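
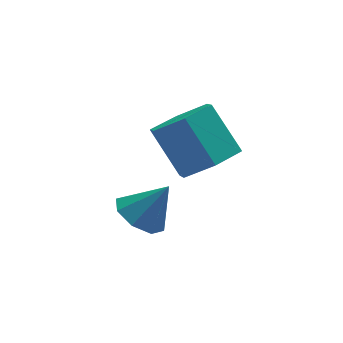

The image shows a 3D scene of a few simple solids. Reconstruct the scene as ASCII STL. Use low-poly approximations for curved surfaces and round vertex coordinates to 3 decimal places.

solid 
facet normal -0.581 0.035 -0.813
outer loop
vertex -2.155 3.141 -1.276
vertex -2.712 3.574 -0.859
vertex -2.059 3.76 -1.318
endloop
endfacet
facet normal 0.981 -0.159 -0.107
outer loop
vertex -2.155 3.141 -1.276
vertex -2.059 3.76 -1.318
vertex -1.928 3.526 0.239
endloop
endfacet
facet normal -0.581 0.035 -0.813
outer loop
vertex -2.059 3.76 -1.318
vertex -2.712 3.574 -0.859
vertex -2.346 4.27 -1.091
endloop
endfacet
facet normal 0.872 0.490 0.000
outer loop
vertex -2.059 3.76 -1.318
vertex -2.346 4.27 -1.091
vertex -1.928 3.526 0.239
endloop
endfacet
facet normal -0.581 0.034 -0.813
outer loop
vertex -2.346 4.27 -1.091
vertex -2.712 3.574 -0.859
vertex -2.848 4.372 -0.728
endloop
endfacet
facet normal 0.417 0.843 0.340
outer loop
vertex -2.346 4.27 -1.091
vertex -2.848 4.372 -0.728
vertex -1.928 3.526 0.239
endloop
endfacet
facet normal -0.582 0.034 -0.812
outer loop
vertex -2.848 4.372 -0.728
vertex -2.712 3.574 -0.859
vertex -3.27 4.006 -0.441
endloop
endfacet
facet normal -0.114 0.691 0.714
outer loop
vertex -2.848 4.372 -0.728
vertex -3.27 4.006 -0.441
vertex -1.928 3.526 0.239
endloop
endfacet
facet normal -0.581 0.036 -0.813
outer loop
vertex -3.27 4.006 -0.441
vertex -2.712 3.574 -0.859
vertex -3.366 3.388 -0.4
endloop
endfacet
facet normal -0.413 0.124 0.902
outer loop
vertex -3.27 4.006 -0.441
vertex -3.366 3.388 -0.4
vertex -1.928 3.526 0.239
endloop
endfacet
facet normal -0.581 0.035 -0.813
outer loop
vertex -3.366 3.388 -0.4
vertex -2.712 3.574 -0.859
vertex -3.079 2.878 -0.627
endloop
endfacet
facet normal -0.303 -0.525 0.796
outer loop
vertex -3.366 3.388 -0.4
vertex -3.079 2.878 -0.627
vertex -1.928 3.526 0.239
endloop
endfacet
facet normal -0.581 0.035 -0.813
outer loop
vertex -3.079 2.878 -0.627
vertex -2.712 3.574 -0.859
vertex -2.577 2.776 -0.99
endloop
endfacet
facet normal 0.151 -0.877 0.456
outer loop
vertex -3.079 2.878 -0.627
vertex -2.577 2.776 -0.99
vertex -1.928 3.526 0.239
endloop
endfacet
facet normal -0.581 0.035 -0.813
outer loop
vertex -2.577 2.776 -0.99
vertex -2.712 3.574 -0.859
vertex -2.155 3.141 -1.276
endloop
endfacet
facet normal 0.683 -0.726 0.082
outer loop
vertex -2.577 2.776 -0.99
vertex -2.155 3.141 -1.276
vertex -1.928 3.526 0.239
endloop
endfacet
facet normal 0.351 -0.581 -0.735
outer loop
vertex -0.117 2.913 1.878
vertex -0.889 3.178 1.3
vertex -0.044 3.712 1.281
endloop
endfacet
facet normal 0.934 0.156 0.323
outer loop
vertex -0.117 2.913 1.878
vertex -0.044 3.712 1.281
vertex -0.699 3.878 3.097
endloop
endfacet
facet normal 0.934 0.155 0.323
outer loop
vertex -0.699 3.878 3.097
vertex -0.044 3.712 1.281
vertex -0.626 4.677 2.501
endloop
endfacet
facet normal -0.351 0.580 0.735
outer loop
vertex -0.699 3.878 3.097
vertex -0.626 4.677 2.501
vertex -1.471 4.142 2.52
endloop
endfacet
facet normal 0.351 -0.581 -0.735
outer loop
vertex -0.044 3.712 1.281
vertex -0.889 3.178 1.3
vertex -0.816 3.977 0.703
endloop
endfacet
facet normal 0.530 0.770 -0.356
outer loop
vertex -0.044 3.712 1.281
vertex -0.816 3.977 0.703
vertex -0.626 4.677 2.501
endloop
endfacet
facet normal 0.530 0.770 -0.356
outer loop
vertex -0.626 4.677 2.501
vertex -0.816 3.977 0.703
vertex -1.398 4.941 1.923
endloop
endfacet
facet normal -0.351 0.581 0.734
outer loop
vertex -0.626 4.677 2.501
vertex -1.398 4.941 1.923
vertex -1.471 4.142 2.52
endloop
endfacet
facet normal 0.350 -0.581 -0.735
outer loop
vertex -0.816 3.977 0.703
vertex -0.889 3.178 1.3
vertex -1.661 3.442 0.723
endloop
endfacet
facet normal -0.405 0.614 -0.678
outer loop
vertex -0.816 3.977 0.703
vertex -1.661 3.442 0.723
vertex -1.398 4.941 1.923
endloop
endfacet
facet normal -0.403 0.614 -0.679
outer loop
vertex -1.398 4.941 1.923
vertex -1.661 3.442 0.723
vertex -2.243 4.407 1.942
endloop
endfacet
facet normal -0.351 0.581 0.735
outer loop
vertex -1.398 4.941 1.923
vertex -2.243 4.407 1.942
vertex -1.471 4.142 2.52
endloop
endfacet
facet normal 0.351 -0.580 -0.735
outer loop
vertex -1.661 3.442 0.723
vertex -0.889 3.178 1.3
vertex -1.734 2.643 1.319
endloop
endfacet
facet normal -0.934 -0.155 -0.323
outer loop
vertex -1.661 3.442 0.723
vertex -1.734 2.643 1.319
vertex -2.243 4.407 1.942
endloop
endfacet
facet normal -0.934 -0.156 -0.322
outer loop
vertex -2.243 4.407 1.942
vertex -1.734 2.643 1.319
vertex -2.316 3.608 2.539
endloop
endfacet
facet normal -0.351 0.581 0.735
outer loop
vertex -2.243 4.407 1.942
vertex -2.316 3.608 2.539
vertex -1.471 4.142 2.52
endloop
endfacet
facet normal 0.351 -0.581 -0.734
outer loop
vertex -1.734 2.643 1.319
vertex -0.889 3.178 1.3
vertex -0.962 2.379 1.897
endloop
endfacet
facet normal -0.530 -0.770 0.356
outer loop
vertex -1.734 2.643 1.319
vertex -0.962 2.379 1.897
vertex -2.316 3.608 2.539
endloop
endfacet
facet normal -0.530 -0.770 0.355
outer loop
vertex -2.316 3.608 2.539
vertex -0.962 2.379 1.897
vertex -1.544 3.343 3.117
endloop
endfacet
facet normal -0.351 0.581 0.735
outer loop
vertex -2.316 3.608 2.539
vertex -1.544 3.343 3.117
vertex -1.471 4.142 2.52
endloop
endfacet
facet normal 0.351 -0.581 -0.735
outer loop
vertex -0.962 2.379 1.897
vertex -0.889 3.178 1.3
vertex -0.117 2.913 1.878
endloop
endfacet
facet normal 0.404 -0.614 0.678
outer loop
vertex -0.962 2.379 1.897
vertex -0.117 2.913 1.878
vertex -1.544 3.343 3.117
endloop
endfacet
facet normal 0.404 -0.613 0.679
outer loop
vertex -1.544 3.343 3.117
vertex -0.117 2.913 1.878
vertex -0.699 3.878 3.097
endloop
endfacet
facet normal -0.350 0.581 0.735
outer loop
vertex -1.544 3.343 3.117
vertex -0.699 3.878 3.097
vertex -1.471 4.142 2.52
endloop
endfacet

endsolid


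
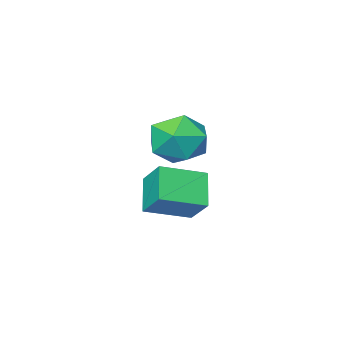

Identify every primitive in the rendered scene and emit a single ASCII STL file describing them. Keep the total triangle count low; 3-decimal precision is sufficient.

solid 
facet normal -0.908 0.308 -0.283
outer loop
vertex -3.645 -1.342 -0.807
vertex -3.055 -0.505 -1.791
vertex -3.706 -2.313 -1.669
endloop
endfacet
facet normal -0.415 -0.589 0.693
outer loop
vertex -2.225 -2.815 -1.209
vertex -3.645 -1.342 -0.807
vertex -3.706 -2.313 -1.669
endloop
endfacet
facet normal -0.908 0.308 -0.283
outer loop
vertex -3.706 -2.313 -1.669
vertex -3.055 -0.505 -1.791
vertex -3.116 -1.476 -2.653
endloop
endfacet
facet normal -0.047 -0.747 -0.663
outer loop
vertex -3.116 -1.476 -2.653
vertex -2.225 -2.815 -1.209
vertex -3.706 -2.313 -1.669
endloop
endfacet
facet normal 0.047 0.747 0.663
outer loop
vertex -3.645 -1.342 -0.807
vertex -1.574 -1.007 -1.331
vertex -3.055 -0.505 -1.791
endloop
endfacet
facet normal -0.415 -0.589 0.693
outer loop
vertex -2.164 -1.844 -0.347
vertex -3.645 -1.342 -0.807
vertex -2.225 -2.815 -1.209
endloop
endfacet
facet normal 0.047 0.747 0.663
outer loop
vertex -2.164 -1.844 -0.347
vertex -1.574 -1.007 -1.331
vertex -3.645 -1.342 -0.807
endloop
endfacet
facet normal 0.415 0.589 -0.693
outer loop
vertex -3.055 -0.505 -1.791
vertex -1.574 -1.007 -1.331
vertex -3.116 -1.476 -2.653
endloop
endfacet
facet normal -0.047 -0.747 -0.663
outer loop
vertex -1.635 -1.978 -2.193
vertex -2.225 -2.815 -1.209
vertex -3.116 -1.476 -2.653
endloop
endfacet
facet normal 0.415 0.589 -0.693
outer loop
vertex -3.116 -1.476 -2.653
vertex -1.574 -1.007 -1.331
vertex -1.635 -1.978 -2.193
endloop
endfacet
facet normal 0.908 -0.308 0.283
outer loop
vertex -1.635 -1.978 -2.193
vertex -2.164 -1.844 -0.347
vertex -2.225 -2.815 -1.209
endloop
endfacet
facet normal 0.908 -0.308 0.283
outer loop
vertex -1.574 -1.007 -1.331
vertex -2.164 -1.844 -0.347
vertex -1.635 -1.978 -2.193
endloop
endfacet
facet normal -0.845 0.534 0.023
outer loop
vertex -2.339 0.347 0.842
vertex -2.578 -0.072 1.777
vertex -2.018 0.817 1.726
endloop
endfacet
facet normal -0.338 0.876 -0.343
outer loop
vertex -2.339 0.347 0.842
vertex -2.018 0.817 1.726
vertex -1.368 0.745 0.903
endloop
endfacet
facet normal -0.131 0.455 -0.881
outer loop
vertex -2.339 0.347 0.842
vertex -1.368 0.745 0.903
vertex -1.526 -0.188 0.445
endloop
endfacet
facet normal -0.511 -0.148 -0.847
outer loop
vertex -2.339 0.347 0.842
vertex -1.526 -0.188 0.445
vertex -2.274 -0.693 0.985
endloop
endfacet
facet normal -0.953 -0.099 -0.288
outer loop
vertex -2.339 0.347 0.842
vertex -2.274 -0.693 0.985
vertex -2.578 -0.072 1.777
endloop
endfacet
facet normal 0.221 0.971 0.090
outer loop
vertex -1.368 0.745 0.903
vertex -2.018 0.817 1.726
vertex -1.006 0.573 1.875
endloop
endfacet
facet normal -0.600 0.417 0.683
outer loop
vertex -2.018 0.817 1.726
vertex -2.578 -0.072 1.777
vertex -1.754 0.068 2.415
endloop
endfacet
facet normal -0.773 -0.608 0.180
outer loop
vertex -2.578 -0.072 1.777
vertex -2.274 -0.693 0.985
vertex -1.912 -0.865 1.957
endloop
endfacet
facet normal -0.059 -0.687 -0.724
outer loop
vertex -2.274 -0.693 0.985
vertex -1.526 -0.188 0.445
vertex -1.262 -0.937 1.134
endloop
endfacet
facet normal 0.555 0.289 -0.780
outer loop
vertex -1.526 -0.188 0.445
vertex -1.368 0.745 0.903
vertex -0.702 -0.048 1.083
endloop
endfacet
facet normal 0.511 0.148 0.847
outer loop
vertex -0.941 -0.467 2.018
vertex -1.006 0.573 1.875
vertex -1.754 0.068 2.415
endloop
endfacet
facet normal 0.131 -0.455 0.881
outer loop
vertex -0.941 -0.467 2.018
vertex -1.754 0.068 2.415
vertex -1.912 -0.865 1.957
endloop
endfacet
facet normal 0.338 -0.876 0.343
outer loop
vertex -0.941 -0.467 2.018
vertex -1.912 -0.865 1.957
vertex -1.262 -0.937 1.134
endloop
endfacet
facet normal 0.845 -0.534 -0.023
outer loop
vertex -0.941 -0.467 2.018
vertex -1.262 -0.937 1.134
vertex -0.702 -0.048 1.083
endloop
endfacet
facet normal 0.953 0.099 0.288
outer loop
vertex -0.941 -0.467 2.018
vertex -0.702 -0.048 1.083
vertex -1.006 0.573 1.875
endloop
endfacet
facet normal 0.059 0.687 0.724
outer loop
vertex -1.754 0.068 2.415
vertex -1.006 0.573 1.875
vertex -2.018 0.817 1.726
endloop
endfacet
facet normal -0.555 -0.289 0.780
outer loop
vertex -1.912 -0.865 1.957
vertex -1.754 0.068 2.415
vertex -2.578 -0.072 1.777
endloop
endfacet
facet normal -0.221 -0.971 -0.090
outer loop
vertex -1.262 -0.937 1.134
vertex -1.912 -0.865 1.957
vertex -2.274 -0.693 0.985
endloop
endfacet
facet normal 0.600 -0.417 -0.683
outer loop
vertex -0.702 -0.048 1.083
vertex -1.262 -0.937 1.134
vertex -1.526 -0.188 0.445
endloop
endfacet
facet normal 0.773 0.608 -0.180
outer loop
vertex -1.006 0.573 1.875
vertex -0.702 -0.048 1.083
vertex -1.368 0.745 0.903
endloop
endfacet

endsolid


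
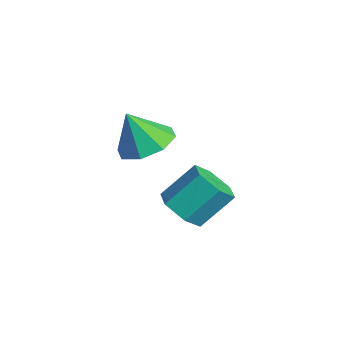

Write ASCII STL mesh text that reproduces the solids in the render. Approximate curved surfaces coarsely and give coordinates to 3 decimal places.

solid 
facet normal 0.161 0.391 -0.906
outer loop
vertex 2.555 -2.96 3.194
vertex 2.166 -3.605 2.846
vertex 1.931 -2.86 3.126
endloop
endfacet
facet normal -0.002 0.554 0.833
outer loop
vertex 2.555 -2.96 3.194
vertex 1.931 -2.86 3.126
vertex 1.974 -4.075 3.934
endloop
endfacet
facet normal 0.161 0.391 -0.906
outer loop
vertex 1.931 -2.86 3.126
vertex 2.166 -3.605 2.846
vertex 1.445 -3.197 2.894
endloop
endfacet
facet normal -0.612 0.423 0.668
outer loop
vertex 1.931 -2.86 3.126
vertex 1.445 -3.197 2.894
vertex 1.974 -4.075 3.934
endloop
endfacet
facet normal 0.160 0.390 -0.907
outer loop
vertex 1.445 -3.197 2.894
vertex 2.166 -3.605 2.846
vertex 1.382 -3.774 2.635
endloop
endfacet
facet normal -0.914 -0.079 0.398
outer loop
vertex 1.445 -3.197 2.894
vertex 1.382 -3.774 2.635
vertex 1.974 -4.075 3.934
endloop
endfacet
facet normal 0.160 0.391 -0.906
outer loop
vertex 1.382 -3.774 2.635
vertex 2.166 -3.605 2.846
vertex 1.778 -4.251 2.499
endloop
endfacet
facet normal -0.731 -0.658 0.181
outer loop
vertex 1.382 -3.774 2.635
vertex 1.778 -4.251 2.499
vertex 1.974 -4.075 3.934
endloop
endfacet
facet normal 0.160 0.391 -0.906
outer loop
vertex 1.778 -4.251 2.499
vertex 2.166 -3.605 2.846
vertex 2.401 -4.351 2.566
endloop
endfacet
facet normal -0.172 -0.975 0.143
outer loop
vertex 1.778 -4.251 2.499
vertex 2.401 -4.351 2.566
vertex 1.974 -4.075 3.934
endloop
endfacet
facet normal 0.161 0.391 -0.906
outer loop
vertex 2.401 -4.351 2.566
vertex 2.166 -3.605 2.846
vertex 2.888 -4.014 2.798
endloop
endfacet
facet normal 0.438 -0.845 0.307
outer loop
vertex 2.401 -4.351 2.566
vertex 2.888 -4.014 2.798
vertex 1.974 -4.075 3.934
endloop
endfacet
facet normal 0.161 0.391 -0.906
outer loop
vertex 2.888 -4.014 2.798
vertex 2.166 -3.605 2.846
vertex 2.951 -3.437 3.058
endloop
endfacet
facet normal 0.741 -0.341 0.578
outer loop
vertex 2.888 -4.014 2.798
vertex 2.951 -3.437 3.058
vertex 1.974 -4.075 3.934
endloop
endfacet
facet normal 0.161 0.392 -0.906
outer loop
vertex 2.951 -3.437 3.058
vertex 2.166 -3.605 2.846
vertex 2.555 -2.96 3.194
endloop
endfacet
facet normal 0.558 0.237 0.795
outer loop
vertex 2.951 -3.437 3.058
vertex 2.555 -2.96 3.194
vertex 1.974 -4.075 3.934
endloop
endfacet
facet normal -0.024 -0.708 -0.706
outer loop
vertex 2.784 -2.378 -0.234
vertex 2.274 -2.738 0.145
vertex 2.078 -2.238 -0.35
endloop
endfacet
facet normal 0.248 0.679 -0.691
outer loop
vertex 2.784 -2.378 -0.234
vertex 2.078 -2.238 -0.35
vertex 2.817 -1.443 0.697
endloop
endfacet
facet normal 0.248 0.679 -0.691
outer loop
vertex 2.817 -1.443 0.697
vertex 2.078 -2.238 -0.35
vertex 2.11 -1.303 0.581
endloop
endfacet
facet normal 0.024 0.708 0.706
outer loop
vertex 2.817 -1.443 0.697
vertex 2.11 -1.303 0.581
vertex 2.306 -1.802 1.075
endloop
endfacet
facet normal -0.024 -0.708 -0.706
outer loop
vertex 2.078 -2.238 -0.35
vertex 2.274 -2.738 0.145
vertex 1.567 -2.597 0.028
endloop
endfacet
facet normal -0.714 0.506 -0.484
outer loop
vertex 2.078 -2.238 -0.35
vertex 1.567 -2.597 0.028
vertex 2.11 -1.303 0.581
endloop
endfacet
facet normal -0.714 0.506 -0.484
outer loop
vertex 2.11 -1.303 0.581
vertex 1.567 -2.597 0.028
vertex 1.599 -1.662 0.959
endloop
endfacet
facet normal 0.024 0.708 0.706
outer loop
vertex 2.11 -1.303 0.581
vertex 1.599 -1.662 0.959
vertex 2.306 -1.802 1.075
endloop
endfacet
facet normal -0.024 -0.708 -0.706
outer loop
vertex 1.567 -2.597 0.028
vertex 2.274 -2.738 0.145
vertex 1.763 -3.097 0.523
endloop
endfacet
facet normal -0.963 -0.173 0.207
outer loop
vertex 1.567 -2.597 0.028
vertex 1.763 -3.097 0.523
vertex 1.599 -1.662 0.959
endloop
endfacet
facet normal -0.963 -0.173 0.208
outer loop
vertex 1.599 -1.662 0.959
vertex 1.763 -3.097 0.523
vertex 1.796 -2.162 1.454
endloop
endfacet
facet normal 0.024 0.708 0.706
outer loop
vertex 1.599 -1.662 0.959
vertex 1.796 -2.162 1.454
vertex 2.306 -1.802 1.075
endloop
endfacet
facet normal -0.024 -0.708 -0.706
outer loop
vertex 1.763 -3.097 0.523
vertex 2.274 -2.738 0.145
vertex 2.47 -3.237 0.639
endloop
endfacet
facet normal -0.248 -0.679 0.691
outer loop
vertex 1.763 -3.097 0.523
vertex 2.47 -3.237 0.639
vertex 1.796 -2.162 1.454
endloop
endfacet
facet normal -0.248 -0.679 0.691
outer loop
vertex 1.796 -2.162 1.454
vertex 2.47 -3.237 0.639
vertex 2.502 -2.302 1.57
endloop
endfacet
facet normal 0.024 0.708 0.706
outer loop
vertex 1.796 -2.162 1.454
vertex 2.502 -2.302 1.57
vertex 2.306 -1.802 1.075
endloop
endfacet
facet normal -0.024 -0.708 -0.706
outer loop
vertex 2.47 -3.237 0.639
vertex 2.274 -2.738 0.145
vertex 2.981 -2.878 0.261
endloop
endfacet
facet normal 0.714 -0.506 0.484
outer loop
vertex 2.47 -3.237 0.639
vertex 2.981 -2.878 0.261
vertex 2.502 -2.302 1.57
endloop
endfacet
facet normal 0.714 -0.506 0.484
outer loop
vertex 2.502 -2.302 1.57
vertex 2.981 -2.878 0.261
vertex 3.013 -1.943 1.192
endloop
endfacet
facet normal 0.024 0.708 0.706
outer loop
vertex 2.502 -2.302 1.57
vertex 3.013 -1.943 1.192
vertex 2.306 -1.802 1.075
endloop
endfacet
facet normal -0.024 -0.708 -0.706
outer loop
vertex 2.981 -2.878 0.261
vertex 2.274 -2.738 0.145
vertex 2.784 -2.378 -0.234
endloop
endfacet
facet normal 0.963 0.174 -0.208
outer loop
vertex 2.981 -2.878 0.261
vertex 2.784 -2.378 -0.234
vertex 3.013 -1.943 1.192
endloop
endfacet
facet normal 0.963 0.172 -0.207
outer loop
vertex 3.013 -1.943 1.192
vertex 2.784 -2.378 -0.234
vertex 2.817 -1.443 0.697
endloop
endfacet
facet normal 0.024 0.708 0.706
outer loop
vertex 3.013 -1.943 1.192
vertex 2.817 -1.443 0.697
vertex 2.306 -1.802 1.075
endloop
endfacet

endsolid


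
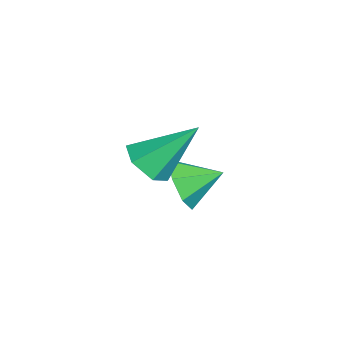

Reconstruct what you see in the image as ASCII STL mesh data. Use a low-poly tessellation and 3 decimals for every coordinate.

solid 
facet normal 0.024 -0.712 -0.702
outer loop
vertex 3.697 -3.121 3.327
vertex 3.181 -2.738 2.921
vertex 3.922 -2.607 2.814
endloop
endfacet
facet normal 0.890 0.061 0.452
outer loop
vertex 3.697 -3.121 3.327
vertex 3.922 -2.607 2.814
vertex 3.139 -1.442 4.199
endloop
endfacet
facet normal 0.024 -0.712 -0.702
outer loop
vertex 3.922 -2.607 2.814
vertex 3.181 -2.738 2.921
vertex 3.406 -2.224 2.408
endloop
endfacet
facet normal 0.682 0.702 -0.205
outer loop
vertex 3.922 -2.607 2.814
vertex 3.406 -2.224 2.408
vertex 3.139 -1.442 4.199
endloop
endfacet
facet normal 0.023 -0.711 -0.702
outer loop
vertex 3.406 -2.224 2.408
vertex 3.181 -2.738 2.921
vertex 2.665 -2.354 2.515
endloop
endfacet
facet normal -0.215 0.883 -0.418
outer loop
vertex 3.406 -2.224 2.408
vertex 2.665 -2.354 2.515
vertex 3.139 -1.442 4.199
endloop
endfacet
facet normal 0.023 -0.711 -0.702
outer loop
vertex 2.665 -2.354 2.515
vertex 3.181 -2.738 2.921
vertex 2.44 -2.868 3.028
endloop
endfacet
facet normal -0.906 0.423 0.026
outer loop
vertex 2.665 -2.354 2.515
vertex 2.44 -2.868 3.028
vertex 3.139 -1.442 4.199
endloop
endfacet
facet normal 0.024 -0.712 -0.702
outer loop
vertex 2.44 -2.868 3.028
vertex 3.181 -2.738 2.921
vertex 2.956 -3.251 3.434
endloop
endfacet
facet normal -0.698 -0.218 0.682
outer loop
vertex 2.44 -2.868 3.028
vertex 2.956 -3.251 3.434
vertex 3.139 -1.442 4.199
endloop
endfacet
facet normal 0.024 -0.712 -0.702
outer loop
vertex 2.956 -3.251 3.434
vertex 3.181 -2.738 2.921
vertex 3.697 -3.121 3.327
endloop
endfacet
facet normal 0.199 -0.399 0.895
outer loop
vertex 2.956 -3.251 3.434
vertex 3.697 -3.121 3.327
vertex 3.139 -1.442 4.199
endloop
endfacet
facet normal -0.025 -0.922 -0.387
outer loop
vertex 1.737 -1.534 0.03
vertex 1.205 -1.788 0.669
vertex 0.999 -1.456 -0.108
endloop
endfacet
facet normal 0.188 0.820 -0.541
outer loop
vertex 1.737 -1.534 0.03
vertex 0.999 -1.456 -0.108
vertex 1.235 -0.692 1.131
endloop
endfacet
facet normal -0.026 -0.922 -0.387
outer loop
vertex 0.999 -1.456 -0.108
vertex 1.205 -1.788 0.669
vertex 0.416 -1.628 0.34
endloop
endfacet
facet normal -0.516 0.769 -0.376
outer loop
vertex 0.999 -1.456 -0.108
vertex 0.416 -1.628 0.34
vertex 1.235 -0.692 1.131
endloop
endfacet
facet normal -0.025 -0.922 -0.388
outer loop
vertex 0.416 -1.628 0.34
vertex 1.205 -1.788 0.669
vertex 0.427 -1.921 1.036
endloop
endfacet
facet normal -0.821 0.522 0.233
outer loop
vertex 0.416 -1.628 0.34
vertex 0.427 -1.921 1.036
vertex 1.235 -0.692 1.131
endloop
endfacet
facet normal -0.025 -0.922 -0.388
outer loop
vertex 0.427 -1.921 1.036
vertex 1.205 -1.788 0.669
vertex 1.024 -2.114 1.456
endloop
endfacet
facet normal -0.497 0.263 0.827
outer loop
vertex 0.427 -1.921 1.036
vertex 1.024 -2.114 1.456
vertex 1.235 -0.692 1.131
endloop
endfacet
facet normal -0.026 -0.921 -0.388
outer loop
vertex 1.024 -2.114 1.456
vertex 1.205 -1.788 0.669
vertex 1.757 -2.062 1.283
endloop
endfacet
facet normal 0.213 0.188 0.959
outer loop
vertex 1.024 -2.114 1.456
vertex 1.757 -2.062 1.283
vertex 1.235 -0.692 1.131
endloop
endfacet
facet normal -0.026 -0.921 -0.388
outer loop
vertex 1.757 -2.062 1.283
vertex 1.205 -1.788 0.669
vertex 2.074 -1.804 0.649
endloop
endfacet
facet normal 0.772 0.353 0.529
outer loop
vertex 1.757 -2.062 1.283
vertex 2.074 -1.804 0.649
vertex 1.235 -0.692 1.131
endloop
endfacet
facet normal -0.026 -0.921 -0.388
outer loop
vertex 2.074 -1.804 0.649
vertex 1.205 -1.788 0.669
vertex 1.737 -1.534 0.03
endloop
endfacet
facet normal 0.761 0.634 -0.138
outer loop
vertex 2.074 -1.804 0.649
vertex 1.737 -1.534 0.03
vertex 1.235 -0.692 1.131
endloop
endfacet

endsolid


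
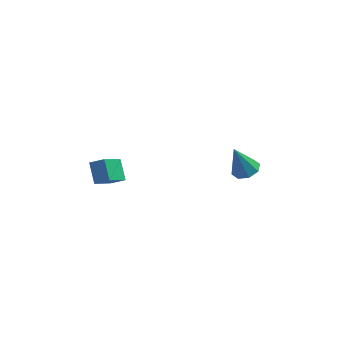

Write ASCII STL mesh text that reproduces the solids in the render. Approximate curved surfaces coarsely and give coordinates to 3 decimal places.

solid 
facet normal 0.358 -0.012 -0.934
outer loop
vertex 4.352 -1.335 1.382
vertex 3.644 -0.892 1.105
vertex 4.439 -0.668 1.407
endloop
endfacet
facet normal 0.720 -0.120 0.684
outer loop
vertex 4.352 -1.335 1.382
vertex 4.439 -0.668 1.407
vertex 2.936 -0.868 2.955
endloop
endfacet
facet normal 0.358 -0.012 -0.934
outer loop
vertex 4.439 -0.668 1.407
vertex 3.644 -0.892 1.105
vertex 4.061 -0.132 1.255
endloop
endfacet
facet normal 0.555 0.564 0.611
outer loop
vertex 4.439 -0.668 1.407
vertex 4.061 -0.132 1.255
vertex 2.936 -0.868 2.955
endloop
endfacet
facet normal 0.358 -0.012 -0.934
outer loop
vertex 4.061 -0.132 1.255
vertex 3.644 -0.892 1.105
vertex 3.438 -0.041 1.015
endloop
endfacet
facet normal -0.015 0.921 0.389
outer loop
vertex 4.061 -0.132 1.255
vertex 3.438 -0.041 1.015
vertex 2.936 -0.868 2.955
endloop
endfacet
facet normal 0.356 -0.013 -0.934
outer loop
vertex 3.438 -0.041 1.015
vertex 3.644 -0.892 1.105
vertex 2.936 -0.449 0.829
endloop
endfacet
facet normal -0.656 0.741 0.146
outer loop
vertex 3.438 -0.041 1.015
vertex 2.936 -0.449 0.829
vertex 2.936 -0.868 2.955
endloop
endfacet
facet normal 0.357 -0.012 -0.934
outer loop
vertex 2.936 -0.449 0.829
vertex 3.644 -0.892 1.105
vertex 2.848 -1.117 0.804
endloop
endfacet
facet normal -0.991 0.130 0.026
outer loop
vertex 2.936 -0.449 0.829
vertex 2.848 -1.117 0.804
vertex 2.936 -0.868 2.955
endloop
endfacet
facet normal 0.357 -0.013 -0.934
outer loop
vertex 2.848 -1.117 0.804
vertex 3.644 -0.892 1.105
vertex 3.227 -1.653 0.956
endloop
endfacet
facet normal -0.825 -0.556 0.098
outer loop
vertex 2.848 -1.117 0.804
vertex 3.227 -1.653 0.956
vertex 2.936 -0.868 2.955
endloop
endfacet
facet normal 0.357 -0.012 -0.934
outer loop
vertex 3.227 -1.653 0.956
vertex 3.644 -0.892 1.105
vertex 3.85 -1.743 1.195
endloop
endfacet
facet normal -0.255 -0.912 0.321
outer loop
vertex 3.227 -1.653 0.956
vertex 3.85 -1.743 1.195
vertex 2.936 -0.868 2.955
endloop
endfacet
facet normal 0.358 -0.012 -0.934
outer loop
vertex 3.85 -1.743 1.195
vertex 3.644 -0.892 1.105
vertex 4.352 -1.335 1.382
endloop
endfacet
facet normal 0.385 -0.731 0.563
outer loop
vertex 3.85 -1.743 1.195
vertex 4.352 -1.335 1.382
vertex 2.936 -0.868 2.955
endloop
endfacet
facet normal -0.904 0.045 -0.426
outer loop
vertex -4.564 -5.129 3.725
vertex -4.916 -4.093 4.581
vertex -3.815 -3.687 2.287
endloop
endfacet
facet normal 0.254 -0.746 -0.615
outer loop
vertex -2.984 -3.727 2.679
vertex -4.564 -5.129 3.725
vertex -3.815 -3.687 2.287
endloop
endfacet
facet normal -0.904 0.044 -0.426
outer loop
vertex -3.815 -3.687 2.287
vertex -4.916 -4.093 4.581
vertex -4.168 -2.65 3.143
endloop
endfacet
facet normal 0.345 0.665 -0.663
outer loop
vertex -4.168 -2.65 3.143
vertex -2.984 -3.727 2.679
vertex -3.815 -3.687 2.287
endloop
endfacet
facet normal -0.345 -0.665 0.663
outer loop
vertex -4.564 -5.129 3.725
vertex -4.085 -4.133 4.973
vertex -4.916 -4.093 4.581
endloop
endfacet
facet normal 0.254 -0.746 -0.616
outer loop
vertex -3.732 -5.17 4.117
vertex -4.564 -5.129 3.725
vertex -2.984 -3.727 2.679
endloop
endfacet
facet normal -0.345 -0.665 0.663
outer loop
vertex -3.732 -5.17 4.117
vertex -4.085 -4.133 4.973
vertex -4.564 -5.129 3.725
endloop
endfacet
facet normal -0.255 0.746 0.616
outer loop
vertex -4.916 -4.093 4.581
vertex -4.085 -4.133 4.973
vertex -4.168 -2.65 3.143
endloop
endfacet
facet normal 0.345 0.665 -0.663
outer loop
vertex -3.336 -2.691 3.535
vertex -2.984 -3.727 2.679
vertex -4.168 -2.65 3.143
endloop
endfacet
facet normal -0.253 0.746 0.616
outer loop
vertex -4.168 -2.65 3.143
vertex -4.085 -4.133 4.973
vertex -3.336 -2.691 3.535
endloop
endfacet
facet normal 0.904 -0.044 0.426
outer loop
vertex -3.336 -2.691 3.535
vertex -3.732 -5.17 4.117
vertex -2.984 -3.727 2.679
endloop
endfacet
facet normal 0.904 -0.044 0.426
outer loop
vertex -4.085 -4.133 4.973
vertex -3.732 -5.17 4.117
vertex -3.336 -2.691 3.535
endloop
endfacet

endsolid


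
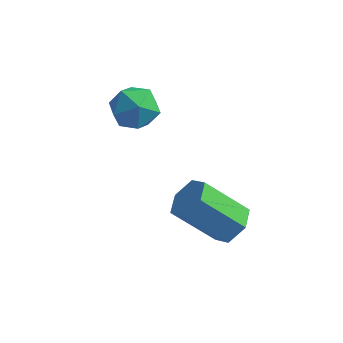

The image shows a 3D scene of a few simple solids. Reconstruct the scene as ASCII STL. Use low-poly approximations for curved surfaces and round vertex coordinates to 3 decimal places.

solid 
facet normal 0.134 0.925 0.355
outer loop
vertex -1.295 3.432 3.474
vertex -2.19 3.375 3.959
vertex -1.336 3.072 4.427
endloop
endfacet
facet normal 0.760 0.597 0.258
outer loop
vertex -1.295 3.432 3.474
vertex -1.336 3.072 4.427
vertex -0.742 2.615 3.735
endloop
endfacet
facet normal 0.806 0.408 -0.429
outer loop
vertex -1.295 3.432 3.474
vertex -0.742 2.615 3.735
vertex -1.23 2.636 2.839
endloop
endfacet
facet normal 0.209 0.620 -0.756
outer loop
vertex -1.295 3.432 3.474
vertex -1.23 2.636 2.839
vertex -2.124 3.106 2.978
endloop
endfacet
facet normal -0.207 0.940 -0.272
outer loop
vertex -1.295 3.432 3.474
vertex -2.124 3.106 2.978
vertex -2.19 3.375 3.959
endloop
endfacet
facet normal 0.759 0.001 0.651
outer loop
vertex -0.742 2.615 3.735
vertex -1.336 3.072 4.427
vertex -1.296 2.054 4.382
endloop
endfacet
facet normal -0.253 0.533 0.807
outer loop
vertex -1.336 3.072 4.427
vertex -2.19 3.375 3.959
vertex -2.19 2.524 4.521
endloop
endfacet
facet normal -0.805 0.556 -0.207
outer loop
vertex -2.19 3.375 3.959
vertex -2.124 3.106 2.978
vertex -2.678 2.545 3.625
endloop
endfacet
facet normal -0.134 0.039 -0.990
outer loop
vertex -2.124 3.106 2.978
vertex -1.23 2.636 2.839
vertex -2.084 2.088 2.933
endloop
endfacet
facet normal 0.833 -0.304 -0.461
outer loop
vertex -1.23 2.636 2.839
vertex -0.742 2.615 3.735
vertex -1.23 1.785 3.401
endloop
endfacet
facet normal -0.209 -0.620 0.756
outer loop
vertex -2.125 1.728 3.886
vertex -1.296 2.054 4.382
vertex -2.19 2.524 4.521
endloop
endfacet
facet normal -0.806 -0.408 0.429
outer loop
vertex -2.125 1.728 3.886
vertex -2.19 2.524 4.521
vertex -2.678 2.545 3.625
endloop
endfacet
facet normal -0.760 -0.597 -0.258
outer loop
vertex -2.125 1.728 3.886
vertex -2.678 2.545 3.625
vertex -2.084 2.088 2.933
endloop
endfacet
facet normal -0.134 -0.925 -0.355
outer loop
vertex -2.125 1.728 3.886
vertex -2.084 2.088 2.933
vertex -1.23 1.785 3.401
endloop
endfacet
facet normal 0.207 -0.940 0.272
outer loop
vertex -2.125 1.728 3.886
vertex -1.23 1.785 3.401
vertex -1.296 2.054 4.382
endloop
endfacet
facet normal 0.134 -0.039 0.990
outer loop
vertex -2.19 2.524 4.521
vertex -1.296 2.054 4.382
vertex -1.336 3.072 4.427
endloop
endfacet
facet normal -0.833 0.304 0.461
outer loop
vertex -2.678 2.545 3.625
vertex -2.19 2.524 4.521
vertex -2.19 3.375 3.959
endloop
endfacet
facet normal -0.759 -0.001 -0.651
outer loop
vertex -2.084 2.088 2.933
vertex -2.678 2.545 3.625
vertex -2.124 3.106 2.978
endloop
endfacet
facet normal 0.253 -0.533 -0.807
outer loop
vertex -1.23 1.785 3.401
vertex -2.084 2.088 2.933
vertex -1.23 2.636 2.839
endloop
endfacet
facet normal 0.805 -0.556 0.207
outer loop
vertex -1.296 2.054 4.382
vertex -1.23 1.785 3.401
vertex -0.742 2.615 3.735
endloop
endfacet
facet normal 0.688 0.228 -0.689
outer loop
vertex 2.947 1.811 0.329
vertex 2.513 1.327 -0.264
vertex 2.324 2.181 -0.17
endloop
endfacet
facet normal 0.160 0.878 0.451
outer loop
vertex 2.947 1.811 0.329
vertex 2.324 2.181 -0.17
vertex 1.461 1.317 1.818
endloop
endfacet
facet normal 0.161 0.878 0.451
outer loop
vertex 1.461 1.317 1.818
vertex 2.324 2.181 -0.17
vertex 0.838 1.688 1.318
endloop
endfacet
facet normal -0.688 -0.228 0.689
outer loop
vertex 1.461 1.317 1.818
vertex 0.838 1.688 1.318
vertex 1.027 0.833 1.224
endloop
endfacet
facet normal 0.688 0.228 -0.689
outer loop
vertex 2.324 2.181 -0.17
vertex 2.513 1.327 -0.264
vertex 1.89 1.697 -0.763
endloop
endfacet
facet normal -0.533 0.803 -0.266
outer loop
vertex 2.324 2.181 -0.17
vertex 1.89 1.697 -0.763
vertex 0.838 1.688 1.318
endloop
endfacet
facet normal -0.533 0.803 -0.266
outer loop
vertex 0.838 1.688 1.318
vertex 1.89 1.697 -0.763
vertex 0.404 1.204 0.725
endloop
endfacet
facet normal -0.688 -0.228 0.689
outer loop
vertex 0.838 1.688 1.318
vertex 0.404 1.204 0.725
vertex 1.027 0.833 1.224
endloop
endfacet
facet normal 0.688 0.229 -0.689
outer loop
vertex 1.89 1.697 -0.763
vertex 2.513 1.327 -0.264
vertex 2.079 0.843 -0.858
endloop
endfacet
facet normal -0.693 -0.074 -0.717
outer loop
vertex 1.89 1.697 -0.763
vertex 2.079 0.843 -0.858
vertex 0.404 1.204 0.725
endloop
endfacet
facet normal -0.693 -0.074 -0.717
outer loop
vertex 0.404 1.204 0.725
vertex 2.079 0.843 -0.858
vertex 0.593 0.349 0.631
endloop
endfacet
facet normal -0.688 -0.228 0.689
outer loop
vertex 0.404 1.204 0.725
vertex 0.593 0.349 0.631
vertex 1.027 0.833 1.224
endloop
endfacet
facet normal 0.688 0.228 -0.689
outer loop
vertex 2.079 0.843 -0.858
vertex 2.513 1.327 -0.264
vertex 2.702 0.472 -0.358
endloop
endfacet
facet normal -0.160 -0.878 -0.451
outer loop
vertex 2.079 0.843 -0.858
vertex 2.702 0.472 -0.358
vertex 0.593 0.349 0.631
endloop
endfacet
facet normal -0.160 -0.878 -0.451
outer loop
vertex 0.593 0.349 0.631
vertex 2.702 0.472 -0.358
vertex 1.216 -0.021 1.13
endloop
endfacet
facet normal -0.688 -0.228 0.689
outer loop
vertex 0.593 0.349 0.631
vertex 1.216 -0.021 1.13
vertex 1.027 0.833 1.224
endloop
endfacet
facet normal 0.688 0.228 -0.689
outer loop
vertex 2.702 0.472 -0.358
vertex 2.513 1.327 -0.264
vertex 3.136 0.956 0.235
endloop
endfacet
facet normal 0.533 -0.803 0.266
outer loop
vertex 2.702 0.472 -0.358
vertex 3.136 0.956 0.235
vertex 1.216 -0.021 1.13
endloop
endfacet
facet normal 0.533 -0.803 0.266
outer loop
vertex 1.216 -0.021 1.13
vertex 3.136 0.956 0.235
vertex 1.65 0.463 1.723
endloop
endfacet
facet normal -0.688 -0.228 0.689
outer loop
vertex 1.216 -0.021 1.13
vertex 1.65 0.463 1.723
vertex 1.027 0.833 1.224
endloop
endfacet
facet normal 0.688 0.228 -0.689
outer loop
vertex 3.136 0.956 0.235
vertex 2.513 1.327 -0.264
vertex 2.947 1.811 0.329
endloop
endfacet
facet normal 0.693 0.074 0.717
outer loop
vertex 3.136 0.956 0.235
vertex 2.947 1.811 0.329
vertex 1.65 0.463 1.723
endloop
endfacet
facet normal 0.694 0.074 0.717
outer loop
vertex 1.65 0.463 1.723
vertex 2.947 1.811 0.329
vertex 1.461 1.317 1.818
endloop
endfacet
facet normal -0.688 -0.229 0.689
outer loop
vertex 1.65 0.463 1.723
vertex 1.461 1.317 1.818
vertex 1.027 0.833 1.224
endloop
endfacet

endsolid


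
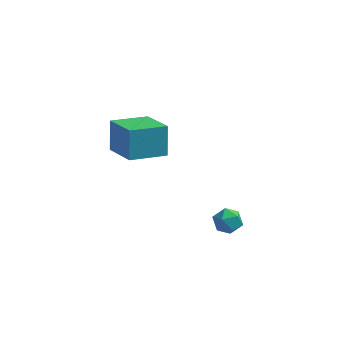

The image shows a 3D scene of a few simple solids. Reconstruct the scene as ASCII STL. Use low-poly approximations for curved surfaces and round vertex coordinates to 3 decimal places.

solid 
facet normal -0.133 0.848 0.512
outer loop
vertex 2.853 -0.508 -1.854
vertex 3.044 -0.859 -1.223
vertex 3.568 -0.526 -1.638
endloop
endfacet
facet normal 0.073 0.985 -0.159
outer loop
vertex 2.853 -0.508 -1.854
vertex 3.568 -0.526 -1.638
vertex 3.392 -0.629 -2.356
endloop
endfacet
facet normal -0.404 0.690 -0.600
outer loop
vertex 2.853 -0.508 -1.854
vertex 3.392 -0.629 -2.356
vertex 2.759 -1.025 -2.385
endloop
endfacet
facet normal -0.906 0.372 -0.201
outer loop
vertex 2.853 -0.508 -1.854
vertex 2.759 -1.025 -2.385
vertex 2.545 -1.167 -1.684
endloop
endfacet
facet normal -0.738 0.470 0.485
outer loop
vertex 2.853 -0.508 -1.854
vertex 2.545 -1.167 -1.684
vertex 3.044 -0.859 -1.223
endloop
endfacet
facet normal 0.700 0.662 -0.267
outer loop
vertex 3.392 -0.629 -2.356
vertex 3.568 -0.526 -1.638
vertex 3.915 -1.053 -2.036
endloop
endfacet
facet normal 0.366 0.443 0.818
outer loop
vertex 3.568 -0.526 -1.638
vertex 3.044 -0.859 -1.223
vertex 3.701 -1.195 -1.335
endloop
endfacet
facet normal -0.610 -0.169 0.774
outer loop
vertex 3.044 -0.859 -1.223
vertex 2.545 -1.167 -1.684
vertex 3.068 -1.591 -1.364
endloop
endfacet
facet normal -0.883 -0.328 -0.336
outer loop
vertex 2.545 -1.167 -1.684
vertex 2.759 -1.025 -2.385
vertex 2.892 -1.694 -2.082
endloop
endfacet
facet normal -0.072 0.186 -0.980
outer loop
vertex 2.759 -1.025 -2.385
vertex 3.392 -0.629 -2.356
vertex 3.416 -1.361 -2.497
endloop
endfacet
facet normal 0.906 -0.372 0.201
outer loop
vertex 3.607 -1.712 -1.866
vertex 3.915 -1.053 -2.036
vertex 3.701 -1.195 -1.335
endloop
endfacet
facet normal 0.404 -0.690 0.600
outer loop
vertex 3.607 -1.712 -1.866
vertex 3.701 -1.195 -1.335
vertex 3.068 -1.591 -1.364
endloop
endfacet
facet normal -0.073 -0.985 0.159
outer loop
vertex 3.607 -1.712 -1.866
vertex 3.068 -1.591 -1.364
vertex 2.892 -1.694 -2.082
endloop
endfacet
facet normal 0.133 -0.848 -0.512
outer loop
vertex 3.607 -1.712 -1.866
vertex 2.892 -1.694 -2.082
vertex 3.416 -1.361 -2.497
endloop
endfacet
facet normal 0.738 -0.470 -0.485
outer loop
vertex 3.607 -1.712 -1.866
vertex 3.416 -1.361 -2.497
vertex 3.915 -1.053 -2.036
endloop
endfacet
facet normal 0.883 0.328 0.336
outer loop
vertex 3.701 -1.195 -1.335
vertex 3.915 -1.053 -2.036
vertex 3.568 -0.526 -1.638
endloop
endfacet
facet normal 0.072 -0.186 0.980
outer loop
vertex 3.068 -1.591 -1.364
vertex 3.701 -1.195 -1.335
vertex 3.044 -0.859 -1.223
endloop
endfacet
facet normal -0.700 -0.662 0.267
outer loop
vertex 2.892 -1.694 -2.082
vertex 3.068 -1.591 -1.364
vertex 2.545 -1.167 -1.684
endloop
endfacet
facet normal -0.366 -0.443 -0.818
outer loop
vertex 3.416 -1.361 -2.497
vertex 2.892 -1.694 -2.082
vertex 2.759 -1.025 -2.385
endloop
endfacet
facet normal 0.610 0.169 -0.774
outer loop
vertex 3.915 -1.053 -2.036
vertex 3.416 -1.361 -2.497
vertex 3.392 -0.629 -2.356
endloop
endfacet
facet normal -0.753 -0.631 0.188
outer loop
vertex -2.374 2.728 0.012
vertex -3.754 4.153 -0.735
vertex -2.21 2.065 -1.555
endloop
endfacet
facet normal 0.651 -0.672 0.353
outer loop
vertex -0.726 3.307 -1.925
vertex -2.374 2.728 0.012
vertex -2.21 2.065 -1.555
endloop
endfacet
facet normal -0.753 -0.631 0.188
outer loop
vertex -2.21 2.065 -1.555
vertex -3.754 4.153 -0.735
vertex -3.59 3.49 -2.302
endloop
endfacet
facet normal 0.096 -0.388 -0.917
outer loop
vertex -3.59 3.49 -2.302
vertex -0.726 3.307 -1.925
vertex -2.21 2.065 -1.555
endloop
endfacet
facet normal -0.096 0.388 0.917
outer loop
vertex -2.374 2.728 0.012
vertex -2.27 5.395 -1.105
vertex -3.754 4.153 -0.735
endloop
endfacet
facet normal 0.651 -0.672 0.353
outer loop
vertex -0.89 3.97 -0.358
vertex -2.374 2.728 0.012
vertex -0.726 3.307 -1.925
endloop
endfacet
facet normal -0.096 0.388 0.917
outer loop
vertex -0.89 3.97 -0.358
vertex -2.27 5.395 -1.105
vertex -2.374 2.728 0.012
endloop
endfacet
facet normal -0.651 0.672 -0.353
outer loop
vertex -3.754 4.153 -0.735
vertex -2.27 5.395 -1.105
vertex -3.59 3.49 -2.302
endloop
endfacet
facet normal 0.096 -0.388 -0.917
outer loop
vertex -2.106 4.732 -2.672
vertex -0.726 3.307 -1.925
vertex -3.59 3.49 -2.302
endloop
endfacet
facet normal -0.651 0.672 -0.353
outer loop
vertex -3.59 3.49 -2.302
vertex -2.27 5.395 -1.105
vertex -2.106 4.732 -2.672
endloop
endfacet
facet normal 0.753 0.631 -0.188
outer loop
vertex -2.106 4.732 -2.672
vertex -0.89 3.97 -0.358
vertex -0.726 3.307 -1.925
endloop
endfacet
facet normal 0.753 0.631 -0.188
outer loop
vertex -2.27 5.395 -1.105
vertex -0.89 3.97 -0.358
vertex -2.106 4.732 -2.672
endloop
endfacet

endsolid


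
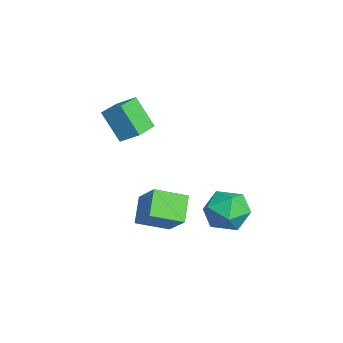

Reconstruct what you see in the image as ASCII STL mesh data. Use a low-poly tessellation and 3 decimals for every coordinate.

solid 
facet normal -0.427 -0.389 0.816
outer loop
vertex -0.03 -3.597 2.744
vertex -1.027 -2.825 2.59
vertex -0.497 -4.317 2.157
endloop
endfacet
facet normal 0.785 -0.608 0.121
outer loop
vertex 0.207 -3.675 0.81
vertex -0.03 -3.597 2.744
vertex -0.497 -4.317 2.157
endloop
endfacet
facet normal -0.427 -0.389 0.816
outer loop
vertex -0.497 -4.317 2.157
vertex -1.027 -2.825 2.59
vertex -1.494 -3.545 2.003
endloop
endfacet
facet normal -0.449 -0.692 -0.565
outer loop
vertex -1.494 -3.545 2.003
vertex 0.207 -3.675 0.81
vertex -0.497 -4.317 2.157
endloop
endfacet
facet normal 0.449 0.692 0.565
outer loop
vertex -0.03 -3.597 2.744
vertex -0.323 -2.183 1.243
vertex -1.027 -2.825 2.59
endloop
endfacet
facet normal 0.785 -0.608 0.121
outer loop
vertex 0.674 -2.955 1.397
vertex -0.03 -3.597 2.744
vertex 0.207 -3.675 0.81
endloop
endfacet
facet normal 0.449 0.692 0.565
outer loop
vertex 0.674 -2.955 1.397
vertex -0.323 -2.183 1.243
vertex -0.03 -3.597 2.744
endloop
endfacet
facet normal -0.785 0.608 -0.121
outer loop
vertex -1.027 -2.825 2.59
vertex -0.323 -2.183 1.243
vertex -1.494 -3.545 2.003
endloop
endfacet
facet normal -0.449 -0.692 -0.565
outer loop
vertex -0.79 -2.903 0.656
vertex 0.207 -3.675 0.81
vertex -1.494 -3.545 2.003
endloop
endfacet
facet normal -0.785 0.608 -0.121
outer loop
vertex -1.494 -3.545 2.003
vertex -0.323 -2.183 1.243
vertex -0.79 -2.903 0.656
endloop
endfacet
facet normal 0.427 0.389 -0.816
outer loop
vertex -0.79 -2.903 0.656
vertex 0.674 -2.955 1.397
vertex 0.207 -3.675 0.81
endloop
endfacet
facet normal 0.427 0.389 -0.816
outer loop
vertex -0.323 -2.183 1.243
vertex 0.674 -2.955 1.397
vertex -0.79 -2.903 0.656
endloop
endfacet
facet normal -0.714 0.698 -0.052
outer loop
vertex 1.122 1.352 -3.54
vertex 0.372 0.613 -3.176
vertex 0.934 1.242 -2.447
endloop
endfacet
facet normal -0.078 0.993 0.086
outer loop
vertex 1.122 1.352 -3.54
vertex 0.934 1.242 -2.447
vertex 1.976 1.357 -2.824
endloop
endfacet
facet normal 0.367 0.818 -0.443
outer loop
vertex 1.122 1.352 -3.54
vertex 1.976 1.357 -2.824
vertex 2.059 0.799 -3.785
endloop
endfacet
facet normal 0.007 0.415 -0.910
outer loop
vertex 1.122 1.352 -3.54
vertex 2.059 0.799 -3.785
vertex 1.067 0.339 -4.003
endloop
endfacet
facet normal -0.661 0.341 -0.668
outer loop
vertex 1.122 1.352 -3.54
vertex 1.067 0.339 -4.003
vertex 0.372 0.613 -3.176
endloop
endfacet
facet normal 0.172 0.704 0.689
outer loop
vertex 1.976 1.357 -2.824
vertex 0.934 1.242 -2.447
vertex 1.753 0.621 -2.017
endloop
endfacet
facet normal -0.856 0.228 0.463
outer loop
vertex 0.934 1.242 -2.447
vertex 0.372 0.613 -3.176
vertex 0.761 0.161 -2.235
endloop
endfacet
facet normal -0.771 -0.350 -0.532
outer loop
vertex 0.372 0.613 -3.176
vertex 1.067 0.339 -4.003
vertex 0.844 -0.397 -3.196
endloop
endfacet
facet normal 0.310 -0.230 -0.923
outer loop
vertex 1.067 0.339 -4.003
vertex 2.059 0.799 -3.785
vertex 1.886 -0.282 -3.573
endloop
endfacet
facet normal 0.892 0.420 -0.167
outer loop
vertex 2.059 0.799 -3.785
vertex 1.976 1.357 -2.824
vertex 2.448 0.347 -2.844
endloop
endfacet
facet normal -0.007 -0.415 0.910
outer loop
vertex 1.698 -0.392 -2.48
vertex 1.753 0.621 -2.017
vertex 0.761 0.161 -2.235
endloop
endfacet
facet normal -0.367 -0.818 0.443
outer loop
vertex 1.698 -0.392 -2.48
vertex 0.761 0.161 -2.235
vertex 0.844 -0.397 -3.196
endloop
endfacet
facet normal 0.078 -0.993 -0.086
outer loop
vertex 1.698 -0.392 -2.48
vertex 0.844 -0.397 -3.196
vertex 1.886 -0.282 -3.573
endloop
endfacet
facet normal 0.714 -0.698 0.052
outer loop
vertex 1.698 -0.392 -2.48
vertex 1.886 -0.282 -3.573
vertex 2.448 0.347 -2.844
endloop
endfacet
facet normal 0.661 -0.341 0.668
outer loop
vertex 1.698 -0.392 -2.48
vertex 2.448 0.347 -2.844
vertex 1.753 0.621 -2.017
endloop
endfacet
facet normal -0.310 0.230 0.923
outer loop
vertex 0.761 0.161 -2.235
vertex 1.753 0.621 -2.017
vertex 0.934 1.242 -2.447
endloop
endfacet
facet normal -0.892 -0.420 0.167
outer loop
vertex 0.844 -0.397 -3.196
vertex 0.761 0.161 -2.235
vertex 0.372 0.613 -3.176
endloop
endfacet
facet normal -0.172 -0.704 -0.689
outer loop
vertex 1.886 -0.282 -3.573
vertex 0.844 -0.397 -3.196
vertex 1.067 0.339 -4.003
endloop
endfacet
facet normal 0.856 -0.228 -0.463
outer loop
vertex 2.448 0.347 -2.844
vertex 1.886 -0.282 -3.573
vertex 2.059 0.799 -3.785
endloop
endfacet
facet normal 0.771 0.350 0.532
outer loop
vertex 1.753 0.621 -2.017
vertex 2.448 0.347 -2.844
vertex 1.976 1.357 -2.824
endloop
endfacet
facet normal -0.738 0.248 0.628
outer loop
vertex 1.862 -2.578 -1.071
vertex 1.876 -1.177 -1.607
vertex 0.741 -3.006 -2.219
endloop
endfacet
facet normal -0.009 -0.934 0.357
outer loop
vertex 1.744 -3.343 -3.073
vertex 1.862 -2.578 -1.071
vertex 0.741 -3.006 -2.219
endloop
endfacet
facet normal -0.738 0.248 0.628
outer loop
vertex 0.741 -3.006 -2.219
vertex 1.876 -1.177 -1.607
vertex 0.755 -1.605 -2.755
endloop
endfacet
facet normal -0.675 -0.258 -0.691
outer loop
vertex 0.755 -1.605 -2.755
vertex 1.744 -3.343 -3.073
vertex 0.741 -3.006 -2.219
endloop
endfacet
facet normal 0.675 0.258 0.691
outer loop
vertex 1.862 -2.578 -1.071
vertex 2.879 -1.514 -2.461
vertex 1.876 -1.177 -1.607
endloop
endfacet
facet normal -0.009 -0.934 0.357
outer loop
vertex 2.865 -2.915 -1.925
vertex 1.862 -2.578 -1.071
vertex 1.744 -3.343 -3.073
endloop
endfacet
facet normal 0.675 0.258 0.691
outer loop
vertex 2.865 -2.915 -1.925
vertex 2.879 -1.514 -2.461
vertex 1.862 -2.578 -1.071
endloop
endfacet
facet normal 0.009 0.934 -0.357
outer loop
vertex 1.876 -1.177 -1.607
vertex 2.879 -1.514 -2.461
vertex 0.755 -1.605 -2.755
endloop
endfacet
facet normal -0.675 -0.258 -0.691
outer loop
vertex 1.758 -1.942 -3.609
vertex 1.744 -3.343 -3.073
vertex 0.755 -1.605 -2.755
endloop
endfacet
facet normal 0.009 0.934 -0.357
outer loop
vertex 0.755 -1.605 -2.755
vertex 2.879 -1.514 -2.461
vertex 1.758 -1.942 -3.609
endloop
endfacet
facet normal 0.738 -0.248 -0.628
outer loop
vertex 1.758 -1.942 -3.609
vertex 2.865 -2.915 -1.925
vertex 1.744 -3.343 -3.073
endloop
endfacet
facet normal 0.738 -0.248 -0.628
outer loop
vertex 2.879 -1.514 -2.461
vertex 2.865 -2.915 -1.925
vertex 1.758 -1.942 -3.609
endloop
endfacet

endsolid


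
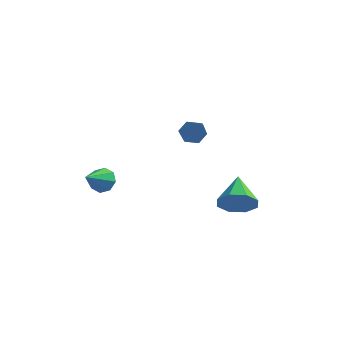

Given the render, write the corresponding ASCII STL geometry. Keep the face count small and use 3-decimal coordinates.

solid 
facet normal -0.397 0.594 -0.700
outer loop
vertex 0.896 3.968 2.5
vertex 0.54 4.227 2.922
vertex 1.092 4.458 2.805
endloop
endfacet
facet normal 0.930 -0.169 -0.326
outer loop
vertex 0.896 3.968 2.5
vertex 1.092 4.458 2.805
vertex 1.38 2.973 4.398
endloop
endfacet
facet normal -0.397 0.596 -0.698
outer loop
vertex 1.092 4.458 2.805
vertex 0.54 4.227 2.922
vertex 0.737 4.717 3.228
endloop
endfacet
facet normal 0.784 0.518 0.341
outer loop
vertex 1.092 4.458 2.805
vertex 0.737 4.717 3.228
vertex 1.38 2.973 4.398
endloop
endfacet
facet normal -0.397 0.596 -0.698
outer loop
vertex 0.737 4.717 3.228
vertex 0.54 4.227 2.922
vertex 0.185 4.486 3.345
endloop
endfacet
facet normal -0.050 0.544 0.838
outer loop
vertex 0.737 4.717 3.228
vertex 0.185 4.486 3.345
vertex 1.38 2.973 4.398
endloop
endfacet
facet normal -0.399 0.594 -0.699
outer loop
vertex 0.185 4.486 3.345
vertex 0.54 4.227 2.922
vertex -0.012 3.995 3.04
endloop
endfacet
facet normal -0.737 -0.118 0.666
outer loop
vertex 0.185 4.486 3.345
vertex -0.012 3.995 3.04
vertex 1.38 2.973 4.398
endloop
endfacet
facet normal -0.399 0.593 -0.699
outer loop
vertex -0.012 3.995 3.04
vertex 0.54 4.227 2.922
vertex 0.344 3.736 2.617
endloop
endfacet
facet normal -0.590 -0.807 -0.002
outer loop
vertex -0.012 3.995 3.04
vertex 0.344 3.736 2.617
vertex 1.38 2.973 4.398
endloop
endfacet
facet normal -0.398 0.593 -0.700
outer loop
vertex 0.344 3.736 2.617
vertex 0.54 4.227 2.922
vertex 0.896 3.968 2.5
endloop
endfacet
facet normal 0.244 -0.832 -0.498
outer loop
vertex 0.344 3.736 2.617
vertex 0.896 3.968 2.5
vertex 1.38 2.973 4.398
endloop
endfacet
facet normal 0.259 -0.877 -0.405
outer loop
vertex 3.418 2.541 0.769
vertex 2.978 2.764 0.004
vertex 3.827 2.872 0.313
endloop
endfacet
facet normal 0.560 0.345 0.753
outer loop
vertex 3.418 2.541 0.769
vertex 3.827 2.872 0.313
vertex 2.562 4.176 0.656
endloop
endfacet
facet normal 0.259 -0.877 -0.405
outer loop
vertex 3.827 2.872 0.313
vertex 2.978 2.764 0.004
vertex 3.739 3.14 -0.324
endloop
endfacet
facet normal 0.729 0.661 0.177
outer loop
vertex 3.827 2.872 0.313
vertex 3.739 3.14 -0.324
vertex 2.562 4.176 0.656
endloop
endfacet
facet normal 0.259 -0.877 -0.405
outer loop
vertex 3.739 3.14 -0.324
vertex 2.978 2.764 0.004
vertex 3.206 3.188 -0.769
endloop
endfacet
facet normal 0.402 0.827 -0.392
outer loop
vertex 3.739 3.14 -0.324
vertex 3.206 3.188 -0.769
vertex 2.562 4.176 0.656
endloop
endfacet
facet normal 0.259 -0.877 -0.405
outer loop
vertex 3.206 3.188 -0.769
vertex 2.978 2.764 0.004
vertex 2.539 2.987 -0.761
endloop
endfacet
facet normal -0.233 0.747 -0.623
outer loop
vertex 3.206 3.188 -0.769
vertex 2.539 2.987 -0.761
vertex 2.562 4.176 0.656
endloop
endfacet
facet normal 0.259 -0.877 -0.404
outer loop
vertex 2.539 2.987 -0.761
vertex 2.978 2.764 0.004
vertex 2.129 2.656 -0.305
endloop
endfacet
facet normal -0.799 0.467 -0.379
outer loop
vertex 2.539 2.987 -0.761
vertex 2.129 2.656 -0.305
vertex 2.562 4.176 0.656
endloop
endfacet
facet normal 0.259 -0.877 -0.405
outer loop
vertex 2.129 2.656 -0.305
vertex 2.978 2.764 0.004
vertex 2.217 2.388 0.332
endloop
endfacet
facet normal -0.969 0.151 0.197
outer loop
vertex 2.129 2.656 -0.305
vertex 2.217 2.388 0.332
vertex 2.562 4.176 0.656
endloop
endfacet
facet normal 0.259 -0.877 -0.405
outer loop
vertex 2.217 2.388 0.332
vertex 2.978 2.764 0.004
vertex 2.751 2.34 0.777
endloop
endfacet
facet normal -0.641 -0.015 0.767
outer loop
vertex 2.217 2.388 0.332
vertex 2.751 2.34 0.777
vertex 2.562 4.176 0.656
endloop
endfacet
facet normal 0.259 -0.877 -0.405
outer loop
vertex 2.751 2.34 0.777
vertex 2.978 2.764 0.004
vertex 3.418 2.541 0.769
endloop
endfacet
facet normal -0.008 0.065 0.998
outer loop
vertex 2.751 2.34 0.777
vertex 3.418 2.541 0.769
vertex 2.562 4.176 0.656
endloop
endfacet
facet normal 0.235 0.771 -0.592
outer loop
vertex -2.023 1.663 1.51
vertex -2.438 1.452 1.071
vertex -2.472 1.848 1.573
endloop
endfacet
facet normal 0.205 0.168 0.964
outer loop
vertex -2.023 1.663 1.51
vertex -2.472 1.848 1.573
vertex -2.762 0.388 1.889
endloop
endfacet
facet normal 0.234 0.771 -0.592
outer loop
vertex -2.472 1.848 1.573
vertex -2.438 1.452 1.071
vertex -2.902 1.801 1.342
endloop
endfacet
facet normal -0.478 0.275 0.834
outer loop
vertex -2.472 1.848 1.573
vertex -2.902 1.801 1.342
vertex -2.762 0.388 1.889
endloop
endfacet
facet normal 0.234 0.771 -0.593
outer loop
vertex -2.902 1.801 1.342
vertex -2.438 1.452 1.071
vertex -3.06 1.549 0.952
endloop
endfacet
facet normal -0.935 0.043 0.351
outer loop
vertex -2.902 1.801 1.342
vertex -3.06 1.549 0.952
vertex -2.762 0.388 1.889
endloop
endfacet
facet normal 0.234 0.771 -0.592
outer loop
vertex -3.06 1.549 0.952
vertex -2.438 1.452 1.071
vertex -2.854 1.241 0.632
endloop
endfacet
facet normal -0.898 -0.392 -0.200
outer loop
vertex -3.06 1.549 0.952
vertex -2.854 1.241 0.632
vertex -2.762 0.388 1.889
endloop
endfacet
facet normal 0.234 0.771 -0.593
outer loop
vertex -2.854 1.241 0.632
vertex -2.438 1.452 1.071
vertex -2.405 1.056 0.569
endloop
endfacet
facet normal -0.389 -0.775 -0.498
outer loop
vertex -2.854 1.241 0.632
vertex -2.405 1.056 0.569
vertex -2.762 0.388 1.889
endloop
endfacet
facet normal 0.234 0.771 -0.593
outer loop
vertex -2.405 1.056 0.569
vertex -2.438 1.452 1.071
vertex -1.975 1.103 0.8
endloop
endfacet
facet normal 0.294 -0.883 -0.367
outer loop
vertex -2.405 1.056 0.569
vertex -1.975 1.103 0.8
vertex -2.762 0.388 1.889
endloop
endfacet
facet normal 0.235 0.771 -0.592
outer loop
vertex -1.975 1.103 0.8
vertex -2.438 1.452 1.071
vertex -1.817 1.354 1.19
endloop
endfacet
facet normal 0.750 -0.651 0.115
outer loop
vertex -1.975 1.103 0.8
vertex -1.817 1.354 1.19
vertex -2.762 0.388 1.889
endloop
endfacet
facet normal 0.235 0.770 -0.593
outer loop
vertex -1.817 1.354 1.19
vertex -2.438 1.452 1.071
vertex -2.023 1.663 1.51
endloop
endfacet
facet normal 0.713 -0.215 0.667
outer loop
vertex -1.817 1.354 1.19
vertex -2.023 1.663 1.51
vertex -2.762 0.388 1.889
endloop
endfacet

endsolid


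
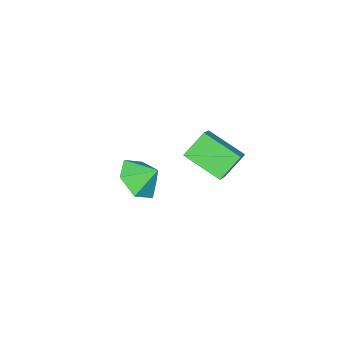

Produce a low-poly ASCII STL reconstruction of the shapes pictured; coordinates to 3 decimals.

solid 
facet normal -0.675 0.127 0.726
outer loop
vertex -3.337 -0.535 1.083
vertex -2.659 -0.066 1.631
vertex -3.839 1.058 0.337
endloop
endfacet
facet normal -0.684 -0.475 -0.553
outer loop
vertex -2.921 0.886 -0.651
vertex -3.337 -0.535 1.083
vertex -3.839 1.058 0.337
endloop
endfacet
facet normal -0.676 0.127 0.726
outer loop
vertex -3.839 1.058 0.337
vertex -2.659 -0.066 1.631
vertex -3.162 1.528 0.885
endloop
endfacet
facet normal -0.275 0.871 -0.407
outer loop
vertex -3.162 1.528 0.885
vertex -2.921 0.886 -0.651
vertex -3.839 1.058 0.337
endloop
endfacet
facet normal 0.274 -0.871 0.407
outer loop
vertex -3.337 -0.535 1.083
vertex -1.741 -0.238 0.643
vertex -2.659 -0.066 1.631
endloop
endfacet
facet normal -0.684 -0.475 -0.553
outer loop
vertex -2.418 -0.708 0.095
vertex -3.337 -0.535 1.083
vertex -2.921 0.886 -0.651
endloop
endfacet
facet normal 0.274 -0.871 0.408
outer loop
vertex -2.418 -0.708 0.095
vertex -1.741 -0.238 0.643
vertex -3.337 -0.535 1.083
endloop
endfacet
facet normal 0.684 0.475 0.553
outer loop
vertex -2.659 -0.066 1.631
vertex -1.741 -0.238 0.643
vertex -3.162 1.528 0.885
endloop
endfacet
facet normal -0.274 0.871 -0.407
outer loop
vertex -2.243 1.355 -0.103
vertex -2.921 0.886 -0.651
vertex -3.162 1.528 0.885
endloop
endfacet
facet normal 0.684 0.475 0.553
outer loop
vertex -3.162 1.528 0.885
vertex -1.741 -0.238 0.643
vertex -2.243 1.355 -0.103
endloop
endfacet
facet normal 0.675 -0.127 -0.727
outer loop
vertex -2.243 1.355 -0.103
vertex -2.418 -0.708 0.095
vertex -2.921 0.886 -0.651
endloop
endfacet
facet normal 0.676 -0.127 -0.726
outer loop
vertex -1.741 -0.238 0.643
vertex -2.418 -0.708 0.095
vertex -2.243 1.355 -0.103
endloop
endfacet
facet normal 0.410 -0.609 -0.679
outer loop
vertex 2.504 1.891 2.122
vertex 1.761 1.236 2.261
vertex 1.675 1.951 1.567
endloop
endfacet
facet normal 0.026 0.997 0.069
outer loop
vertex 2.504 1.891 2.122
vertex 1.675 1.951 1.567
vertex 1.339 1.864 2.959
endloop
endfacet
facet normal 0.411 -0.609 -0.678
outer loop
vertex 1.675 1.951 1.567
vertex 1.761 1.236 2.261
vertex 0.932 1.296 1.705
endloop
endfacet
facet normal -0.669 0.734 -0.116
outer loop
vertex 1.675 1.951 1.567
vertex 0.932 1.296 1.705
vertex 1.339 1.864 2.959
endloop
endfacet
facet normal 0.411 -0.610 -0.678
outer loop
vertex 0.932 1.296 1.705
vertex 1.761 1.236 2.261
vertex 1.018 0.582 2.399
endloop
endfacet
facet normal -0.959 0.130 0.252
outer loop
vertex 0.932 1.296 1.705
vertex 1.018 0.582 2.399
vertex 1.339 1.864 2.959
endloop
endfacet
facet normal 0.410 -0.609 -0.679
outer loop
vertex 1.018 0.582 2.399
vertex 1.761 1.236 2.261
vertex 1.847 0.521 2.955
endloop
endfacet
facet normal -0.555 -0.212 0.804
outer loop
vertex 1.018 0.582 2.399
vertex 1.847 0.521 2.955
vertex 1.339 1.864 2.959
endloop
endfacet
facet normal 0.410 -0.609 -0.679
outer loop
vertex 1.847 0.521 2.955
vertex 1.761 1.236 2.261
vertex 2.591 1.176 2.816
endloop
endfacet
facet normal 0.141 0.050 0.989
outer loop
vertex 1.847 0.521 2.955
vertex 2.591 1.176 2.816
vertex 1.339 1.864 2.959
endloop
endfacet
facet normal 0.410 -0.609 -0.679
outer loop
vertex 2.591 1.176 2.816
vertex 1.761 1.236 2.261
vertex 2.504 1.891 2.122
endloop
endfacet
facet normal 0.431 0.655 0.621
outer loop
vertex 2.591 1.176 2.816
vertex 2.504 1.891 2.122
vertex 1.339 1.864 2.959
endloop
endfacet

endsolid


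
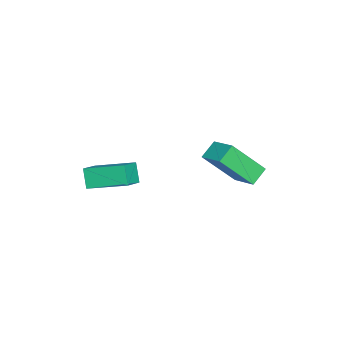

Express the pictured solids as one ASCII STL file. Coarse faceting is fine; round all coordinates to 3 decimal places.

solid 
facet normal -0.473 -0.312 0.824
outer loop
vertex 2.099 -3.87 2.954
vertex 2.096 -2.177 3.593
vertex 1.279 -3.716 2.542
endloop
endfacet
facet normal 0.002 -0.936 -0.353
outer loop
vertex 1.724 -3.423 1.767
vertex 2.099 -3.87 2.954
vertex 1.279 -3.716 2.542
endloop
endfacet
facet normal -0.473 -0.312 0.824
outer loop
vertex 1.279 -3.716 2.542
vertex 2.096 -2.177 3.593
vertex 1.277 -2.023 3.181
endloop
endfacet
facet normal -0.881 0.166 -0.443
outer loop
vertex 1.277 -2.023 3.181
vertex 1.724 -3.423 1.767
vertex 1.279 -3.716 2.542
endloop
endfacet
facet normal 0.881 -0.166 0.443
outer loop
vertex 2.099 -3.87 2.954
vertex 2.541 -1.884 2.818
vertex 2.096 -2.177 3.593
endloop
endfacet
facet normal 0.002 -0.936 -0.353
outer loop
vertex 2.543 -3.577 2.179
vertex 2.099 -3.87 2.954
vertex 1.724 -3.423 1.767
endloop
endfacet
facet normal 0.881 -0.166 0.442
outer loop
vertex 2.543 -3.577 2.179
vertex 2.541 -1.884 2.818
vertex 2.099 -3.87 2.954
endloop
endfacet
facet normal -0.002 0.936 0.353
outer loop
vertex 2.096 -2.177 3.593
vertex 2.541 -1.884 2.818
vertex 1.277 -2.023 3.181
endloop
endfacet
facet normal -0.881 0.165 -0.442
outer loop
vertex 1.721 -1.73 2.406
vertex 1.724 -3.423 1.767
vertex 1.277 -2.023 3.181
endloop
endfacet
facet normal -0.002 0.936 0.353
outer loop
vertex 1.277 -2.023 3.181
vertex 2.541 -1.884 2.818
vertex 1.721 -1.73 2.406
endloop
endfacet
facet normal 0.473 0.312 -0.824
outer loop
vertex 1.721 -1.73 2.406
vertex 2.543 -3.577 2.179
vertex 1.724 -3.423 1.767
endloop
endfacet
facet normal 0.473 0.312 -0.824
outer loop
vertex 2.541 -1.884 2.818
vertex 2.543 -3.577 2.179
vertex 1.721 -1.73 2.406
endloop
endfacet
facet normal -0.558 -0.723 -0.408
outer loop
vertex -0.909 0.403 3.419
vertex -1.415 1.61 1.973
vertex -0.208 0.129 2.945
endloop
endfacet
facet normal 0.259 -0.619 0.741
outer loop
vertex 0.535 1.09 3.487
vertex -0.909 0.403 3.419
vertex -0.208 0.129 2.945
endloop
endfacet
facet normal -0.558 -0.723 -0.408
outer loop
vertex -0.208 0.129 2.945
vertex -1.415 1.61 1.973
vertex -0.713 1.336 1.499
endloop
endfacet
facet normal 0.788 -0.309 -0.533
outer loop
vertex -0.713 1.336 1.499
vertex 0.535 1.09 3.487
vertex -0.208 0.129 2.945
endloop
endfacet
facet normal -0.788 0.308 0.533
outer loop
vertex -0.909 0.403 3.419
vertex -0.672 2.571 2.515
vertex -1.415 1.61 1.973
endloop
endfacet
facet normal 0.259 -0.619 0.742
outer loop
vertex -0.167 1.364 3.961
vertex -0.909 0.403 3.419
vertex 0.535 1.09 3.487
endloop
endfacet
facet normal -0.788 0.308 0.533
outer loop
vertex -0.167 1.364 3.961
vertex -0.672 2.571 2.515
vertex -0.909 0.403 3.419
endloop
endfacet
facet normal -0.259 0.619 -0.742
outer loop
vertex -1.415 1.61 1.973
vertex -0.672 2.571 2.515
vertex -0.713 1.336 1.499
endloop
endfacet
facet normal 0.788 -0.308 -0.533
outer loop
vertex 0.029 2.297 2.041
vertex 0.535 1.09 3.487
vertex -0.713 1.336 1.499
endloop
endfacet
facet normal -0.260 0.619 -0.742
outer loop
vertex -0.713 1.336 1.499
vertex -0.672 2.571 2.515
vertex 0.029 2.297 2.041
endloop
endfacet
facet normal 0.558 0.723 0.408
outer loop
vertex 0.029 2.297 2.041
vertex -0.167 1.364 3.961
vertex 0.535 1.09 3.487
endloop
endfacet
facet normal 0.558 0.722 0.408
outer loop
vertex -0.672 2.571 2.515
vertex -0.167 1.364 3.961
vertex 0.029 2.297 2.041
endloop
endfacet

endsolid


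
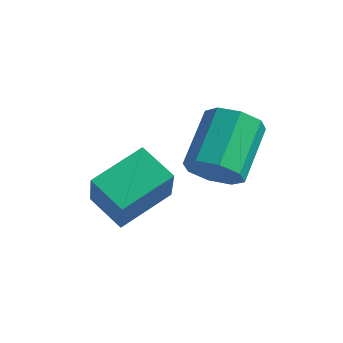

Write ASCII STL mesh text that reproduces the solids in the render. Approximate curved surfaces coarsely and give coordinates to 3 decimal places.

solid 
facet normal 0.173 -0.837 -0.519
outer loop
vertex -0.183 2.389 3.172
vertex -0.502 2.68 2.596
vertex 0.172 2.662 2.85
endloop
endfacet
facet normal 0.745 -0.233 0.625
outer loop
vertex -0.183 2.389 3.172
vertex 0.172 2.662 2.85
vertex -0.459 3.73 4.001
endloop
endfacet
facet normal 0.746 -0.232 0.624
outer loop
vertex -0.459 3.73 4.001
vertex 0.172 2.662 2.85
vertex -0.104 4.002 3.678
endloop
endfacet
facet normal -0.172 0.839 0.517
outer loop
vertex -0.459 3.73 4.001
vertex -0.104 4.002 3.678
vertex -0.778 4.02 3.424
endloop
endfacet
facet normal 0.172 -0.839 -0.516
outer loop
vertex 0.172 2.662 2.85
vertex -0.502 2.68 2.596
vertex 0.131 2.944 2.378
endloop
endfacet
facet normal 0.982 0.186 0.026
outer loop
vertex 0.172 2.662 2.85
vertex 0.131 2.944 2.378
vertex -0.104 4.002 3.678
endloop
endfacet
facet normal 0.982 0.186 0.026
outer loop
vertex -0.104 4.002 3.678
vertex 0.131 2.944 2.378
vertex -0.145 4.285 3.207
endloop
endfacet
facet normal -0.173 0.838 0.518
outer loop
vertex -0.104 4.002 3.678
vertex -0.145 4.285 3.207
vertex -0.778 4.02 3.424
endloop
endfacet
facet normal 0.172 -0.839 -0.517
outer loop
vertex 0.131 2.944 2.378
vertex -0.502 2.68 2.596
vertex -0.28 3.072 2.034
endloop
endfacet
facet normal 0.643 0.494 -0.585
outer loop
vertex 0.131 2.944 2.378
vertex -0.28 3.072 2.034
vertex -0.145 4.285 3.207
endloop
endfacet
facet normal 0.643 0.494 -0.585
outer loop
vertex -0.145 4.285 3.207
vertex -0.28 3.072 2.034
vertex -0.556 4.413 2.863
endloop
endfacet
facet normal -0.173 0.838 0.518
outer loop
vertex -0.145 4.285 3.207
vertex -0.556 4.413 2.863
vertex -0.778 4.02 3.424
endloop
endfacet
facet normal 0.172 -0.839 -0.517
outer loop
vertex -0.28 3.072 2.034
vertex -0.502 2.68 2.596
vertex -0.821 2.97 2.019
endloop
endfacet
facet normal -0.073 0.513 -0.855
outer loop
vertex -0.28 3.072 2.034
vertex -0.821 2.97 2.019
vertex -0.556 4.413 2.863
endloop
endfacet
facet normal -0.073 0.513 -0.855
outer loop
vertex -0.556 4.413 2.863
vertex -0.821 2.97 2.019
vertex -1.097 4.311 2.848
endloop
endfacet
facet normal -0.172 0.838 0.519
outer loop
vertex -0.556 4.413 2.863
vertex -1.097 4.311 2.848
vertex -0.778 4.02 3.424
endloop
endfacet
facet normal 0.172 -0.839 -0.517
outer loop
vertex -0.821 2.97 2.019
vertex -0.502 2.68 2.596
vertex -1.176 2.698 2.342
endloop
endfacet
facet normal -0.746 0.232 -0.624
outer loop
vertex -0.821 2.97 2.019
vertex -1.176 2.698 2.342
vertex -1.097 4.311 2.848
endloop
endfacet
facet normal -0.745 0.232 -0.625
outer loop
vertex -1.097 4.311 2.848
vertex -1.176 2.698 2.342
vertex -1.452 4.038 3.17
endloop
endfacet
facet normal -0.173 0.837 0.519
outer loop
vertex -1.097 4.311 2.848
vertex -1.452 4.038 3.17
vertex -0.778 4.02 3.424
endloop
endfacet
facet normal 0.173 -0.838 -0.518
outer loop
vertex -1.176 2.698 2.342
vertex -0.502 2.68 2.596
vertex -1.135 2.415 2.813
endloop
endfacet
facet normal -0.982 -0.186 -0.026
outer loop
vertex -1.176 2.698 2.342
vertex -1.135 2.415 2.813
vertex -1.452 4.038 3.17
endloop
endfacet
facet normal -0.982 -0.186 -0.026
outer loop
vertex -1.452 4.038 3.17
vertex -1.135 2.415 2.813
vertex -1.411 3.756 3.642
endloop
endfacet
facet normal -0.172 0.839 0.516
outer loop
vertex -1.452 4.038 3.17
vertex -1.411 3.756 3.642
vertex -0.778 4.02 3.424
endloop
endfacet
facet normal 0.173 -0.838 -0.518
outer loop
vertex -1.135 2.415 2.813
vertex -0.502 2.68 2.596
vertex -0.724 2.287 3.157
endloop
endfacet
facet normal -0.643 -0.494 0.585
outer loop
vertex -1.135 2.415 2.813
vertex -0.724 2.287 3.157
vertex -1.411 3.756 3.642
endloop
endfacet
facet normal -0.643 -0.494 0.585
outer loop
vertex -1.411 3.756 3.642
vertex -0.724 2.287 3.157
vertex -1.0 3.628 3.986
endloop
endfacet
facet normal -0.172 0.839 0.517
outer loop
vertex -1.411 3.756 3.642
vertex -1.0 3.628 3.986
vertex -0.778 4.02 3.424
endloop
endfacet
facet normal 0.172 -0.838 -0.519
outer loop
vertex -0.724 2.287 3.157
vertex -0.502 2.68 2.596
vertex -0.183 2.389 3.172
endloop
endfacet
facet normal 0.073 -0.513 0.855
outer loop
vertex -0.724 2.287 3.157
vertex -0.183 2.389 3.172
vertex -1.0 3.628 3.986
endloop
endfacet
facet normal 0.073 -0.513 0.855
outer loop
vertex -1.0 3.628 3.986
vertex -0.183 2.389 3.172
vertex -0.459 3.73 4.001
endloop
endfacet
facet normal -0.172 0.839 0.517
outer loop
vertex -1.0 3.628 3.986
vertex -0.459 3.73 4.001
vertex -0.778 4.02 3.424
endloop
endfacet
facet normal -0.322 0.413 -0.852
outer loop
vertex -2.519 2.806 1.879
vertex -1.574 2.623 1.433
vertex -2.989 1.491 1.42
endloop
endfacet
facet normal -0.891 0.172 0.420
outer loop
vertex -2.526 0.897 2.647
vertex -2.519 2.806 1.879
vertex -2.989 1.491 1.42
endloop
endfacet
facet normal -0.322 0.413 -0.852
outer loop
vertex -2.989 1.491 1.42
vertex -1.574 2.623 1.433
vertex -2.045 1.308 0.974
endloop
endfacet
facet normal -0.321 -0.894 -0.312
outer loop
vertex -2.045 1.308 0.974
vertex -2.526 0.897 2.647
vertex -2.989 1.491 1.42
endloop
endfacet
facet normal 0.320 0.894 0.312
outer loop
vertex -2.519 2.806 1.879
vertex -1.111 2.029 2.66
vertex -1.574 2.623 1.433
endloop
endfacet
facet normal -0.891 0.172 0.420
outer loop
vertex -2.055 2.212 3.106
vertex -2.519 2.806 1.879
vertex -2.526 0.897 2.647
endloop
endfacet
facet normal 0.321 0.894 0.312
outer loop
vertex -2.055 2.212 3.106
vertex -1.111 2.029 2.66
vertex -2.519 2.806 1.879
endloop
endfacet
facet normal 0.891 -0.173 -0.420
outer loop
vertex -1.574 2.623 1.433
vertex -1.111 2.029 2.66
vertex -2.045 1.308 0.974
endloop
endfacet
facet normal -0.320 -0.894 -0.312
outer loop
vertex -1.581 0.714 2.201
vertex -2.526 0.897 2.647
vertex -2.045 1.308 0.974
endloop
endfacet
facet normal 0.891 -0.172 -0.420
outer loop
vertex -2.045 1.308 0.974
vertex -1.111 2.029 2.66
vertex -1.581 0.714 2.201
endloop
endfacet
facet normal 0.322 -0.413 0.852
outer loop
vertex -1.581 0.714 2.201
vertex -2.055 2.212 3.106
vertex -2.526 0.897 2.647
endloop
endfacet
facet normal 0.322 -0.413 0.852
outer loop
vertex -1.111 2.029 2.66
vertex -2.055 2.212 3.106
vertex -1.581 0.714 2.201
endloop
endfacet

endsolid


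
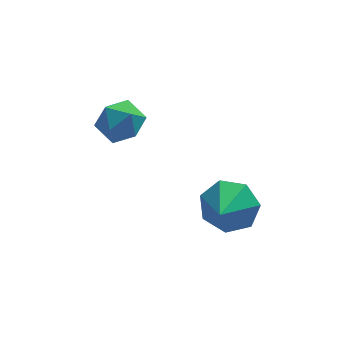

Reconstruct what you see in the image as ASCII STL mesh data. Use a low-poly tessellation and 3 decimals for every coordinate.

solid 
facet normal -0.825 0.436 0.359
outer loop
vertex -0.246 0.499 -2.853
vertex 0.076 0.565 -2.194
vertex 0.143 1.103 -2.693
endloop
endfacet
facet normal -0.748 0.571 -0.337
outer loop
vertex -0.246 0.499 -2.853
vertex 0.143 1.103 -2.693
vertex 0.204 0.791 -3.357
endloop
endfacet
facet normal -0.729 -0.053 -0.682
outer loop
vertex -0.246 0.499 -2.853
vertex 0.204 0.791 -3.357
vertex 0.175 0.061 -3.269
endloop
endfacet
facet normal -0.794 -0.574 -0.199
outer loop
vertex -0.246 0.499 -2.853
vertex 0.175 0.061 -3.269
vertex 0.096 -0.079 -2.55
endloop
endfacet
facet normal -0.854 -0.272 0.444
outer loop
vertex -0.246 0.499 -2.853
vertex 0.096 -0.079 -2.55
vertex 0.076 0.565 -2.194
endloop
endfacet
facet normal -0.120 0.894 -0.431
outer loop
vertex 0.204 0.791 -3.357
vertex 0.143 1.103 -2.693
vertex 0.804 1.039 -3.01
endloop
endfacet
facet normal -0.244 0.676 0.696
outer loop
vertex 0.143 1.103 -2.693
vertex 0.076 0.565 -2.194
vertex 0.725 0.899 -2.291
endloop
endfacet
facet normal -0.288 -0.470 0.834
outer loop
vertex 0.076 0.565 -2.194
vertex 0.096 -0.079 -2.55
vertex 0.696 0.169 -2.203
endloop
endfacet
facet normal -0.193 -0.959 -0.208
outer loop
vertex 0.096 -0.079 -2.55
vertex 0.175 0.061 -3.269
vertex 0.757 -0.143 -2.867
endloop
endfacet
facet normal -0.088 -0.116 -0.989
outer loop
vertex 0.175 0.061 -3.269
vertex 0.204 0.791 -3.357
vertex 0.824 0.395 -3.366
endloop
endfacet
facet normal 0.794 0.574 0.199
outer loop
vertex 1.146 0.461 -2.707
vertex 0.804 1.039 -3.01
vertex 0.725 0.899 -2.291
endloop
endfacet
facet normal 0.729 0.053 0.682
outer loop
vertex 1.146 0.461 -2.707
vertex 0.725 0.899 -2.291
vertex 0.696 0.169 -2.203
endloop
endfacet
facet normal 0.748 -0.571 0.337
outer loop
vertex 1.146 0.461 -2.707
vertex 0.696 0.169 -2.203
vertex 0.757 -0.143 -2.867
endloop
endfacet
facet normal 0.825 -0.436 -0.359
outer loop
vertex 1.146 0.461 -2.707
vertex 0.757 -0.143 -2.867
vertex 0.824 0.395 -3.366
endloop
endfacet
facet normal 0.854 0.272 -0.444
outer loop
vertex 1.146 0.461 -2.707
vertex 0.824 0.395 -3.366
vertex 0.804 1.039 -3.01
endloop
endfacet
facet normal 0.193 0.959 0.208
outer loop
vertex 0.725 0.899 -2.291
vertex 0.804 1.039 -3.01
vertex 0.143 1.103 -2.693
endloop
endfacet
facet normal 0.088 0.116 0.989
outer loop
vertex 0.696 0.169 -2.203
vertex 0.725 0.899 -2.291
vertex 0.076 0.565 -2.194
endloop
endfacet
facet normal 0.120 -0.894 0.431
outer loop
vertex 0.757 -0.143 -2.867
vertex 0.696 0.169 -2.203
vertex 0.096 -0.079 -2.55
endloop
endfacet
facet normal 0.244 -0.676 -0.696
outer loop
vertex 0.824 0.395 -3.366
vertex 0.757 -0.143 -2.867
vertex 0.175 0.061 -3.269
endloop
endfacet
facet normal 0.288 0.470 -0.834
outer loop
vertex 0.804 1.039 -3.01
vertex 0.824 0.395 -3.366
vertex 0.204 0.791 -3.357
endloop
endfacet
facet normal 0.375 0.755 -0.539
outer loop
vertex 3.582 -2.658 -3.812
vertex 2.822 -2.404 -3.985
vertex 3.3 -2.191 -3.354
endloop
endfacet
facet normal 0.497 -0.436 0.750
outer loop
vertex 3.582 -2.658 -3.812
vertex 3.3 -2.191 -3.354
vertex 2.398 -3.256 -3.375
endloop
endfacet
facet normal 0.376 0.754 -0.539
outer loop
vertex 3.3 -2.191 -3.354
vertex 2.822 -2.404 -3.985
vertex 2.658 -1.884 -3.372
endloop
endfacet
facet normal -0.027 0.003 1.000
outer loop
vertex 3.3 -2.191 -3.354
vertex 2.658 -1.884 -3.372
vertex 2.398 -3.256 -3.375
endloop
endfacet
facet normal 0.374 0.754 -0.540
outer loop
vertex 2.658 -1.884 -3.372
vertex 2.822 -2.404 -3.985
vertex 2.139 -1.969 -3.851
endloop
endfacet
facet normal -0.684 0.128 0.718
outer loop
vertex 2.658 -1.884 -3.372
vertex 2.139 -1.969 -3.851
vertex 2.398 -3.256 -3.375
endloop
endfacet
facet normal 0.374 0.754 -0.540
outer loop
vertex 2.139 -1.969 -3.851
vertex 2.822 -2.404 -3.985
vertex 2.134 -2.382 -4.431
endloop
endfacet
facet normal -0.981 -0.154 0.118
outer loop
vertex 2.139 -1.969 -3.851
vertex 2.134 -2.382 -4.431
vertex 2.398 -3.256 -3.375
endloop
endfacet
facet normal 0.374 0.754 -0.540
outer loop
vertex 2.134 -2.382 -4.431
vertex 2.822 -2.404 -3.985
vertex 2.646 -2.811 -4.675
endloop
endfacet
facet normal -0.694 -0.630 -0.348
outer loop
vertex 2.134 -2.382 -4.431
vertex 2.646 -2.811 -4.675
vertex 2.398 -3.256 -3.375
endloop
endfacet
facet normal 0.375 0.754 -0.540
outer loop
vertex 2.646 -2.811 -4.675
vertex 2.822 -2.404 -3.985
vertex 3.291 -2.934 -4.399
endloop
endfacet
facet normal -0.039 -0.943 -0.330
outer loop
vertex 2.646 -2.811 -4.675
vertex 3.291 -2.934 -4.399
vertex 2.398 -3.256 -3.375
endloop
endfacet
facet normal 0.375 0.754 -0.540
outer loop
vertex 3.291 -2.934 -4.399
vertex 2.822 -2.404 -3.985
vertex 3.582 -2.658 -3.812
endloop
endfacet
facet normal 0.491 -0.856 0.159
outer loop
vertex 3.291 -2.934 -4.399
vertex 3.582 -2.658 -3.812
vertex 2.398 -3.256 -3.375
endloop
endfacet

endsolid
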